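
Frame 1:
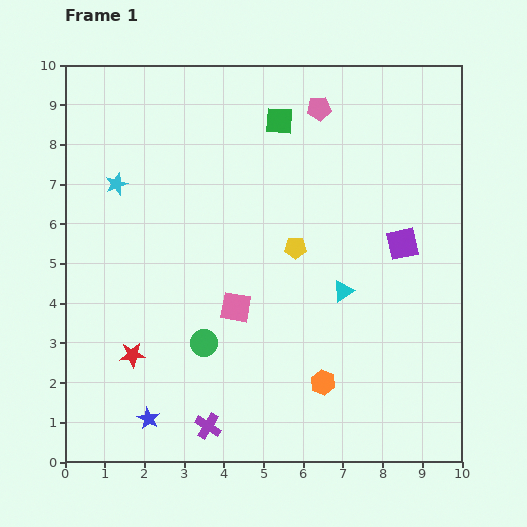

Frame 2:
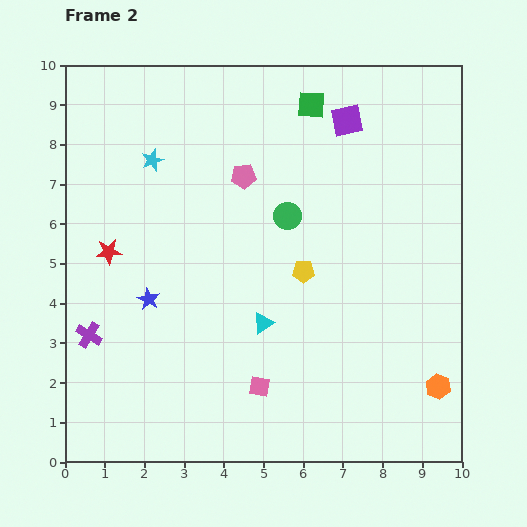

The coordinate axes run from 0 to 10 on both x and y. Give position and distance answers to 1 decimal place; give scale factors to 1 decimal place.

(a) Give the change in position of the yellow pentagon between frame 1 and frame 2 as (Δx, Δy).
(0.2, -0.6)

The yellow pentagon was at (5.8, 5.4) in frame 1 and (6.0, 4.8) in frame 2.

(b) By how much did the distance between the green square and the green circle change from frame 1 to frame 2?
-3.0

Distance in frame 1: 5.9. Distance in frame 2: 2.9.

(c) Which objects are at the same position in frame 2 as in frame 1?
none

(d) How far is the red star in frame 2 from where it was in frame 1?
2.7

The red star moved from (1.7, 2.7) to (1.1, 5.3), a distance of √(0.6² + 2.6²) ≈ 2.7.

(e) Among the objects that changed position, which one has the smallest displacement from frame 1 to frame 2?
the yellow pentagon

(moved 0.6)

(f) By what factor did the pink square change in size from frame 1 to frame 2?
0.6×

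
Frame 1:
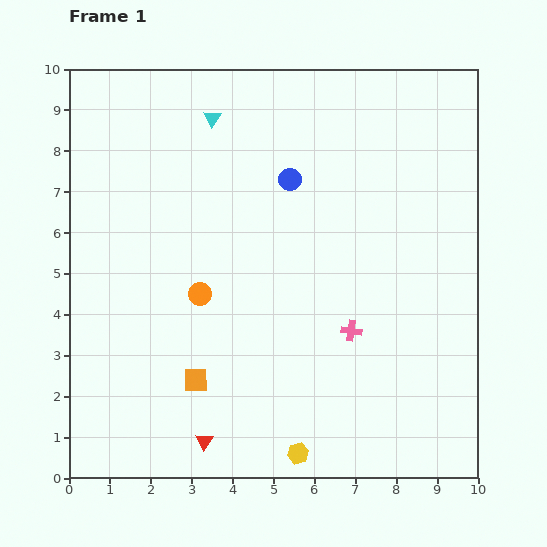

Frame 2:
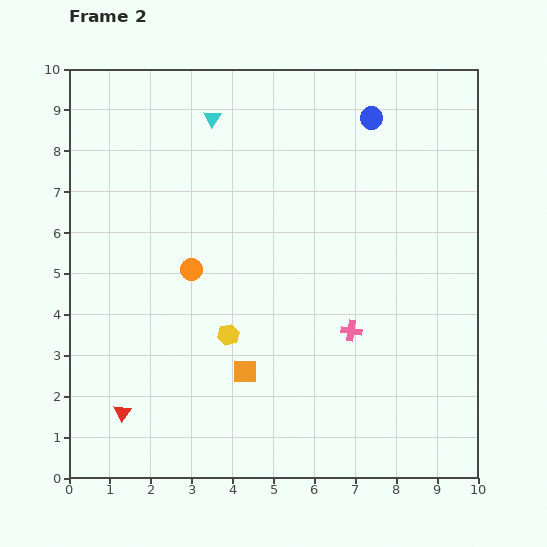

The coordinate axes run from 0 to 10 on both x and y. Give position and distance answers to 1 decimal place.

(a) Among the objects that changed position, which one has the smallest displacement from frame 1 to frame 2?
the orange circle

(moved 0.6)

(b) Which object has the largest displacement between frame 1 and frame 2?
the yellow hexagon

(moved 3.4; next 2.5)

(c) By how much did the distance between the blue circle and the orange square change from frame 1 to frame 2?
+1.5

Distance in frame 1: 5.4. Distance in frame 2: 6.9.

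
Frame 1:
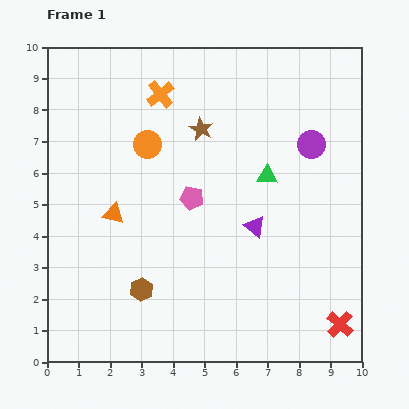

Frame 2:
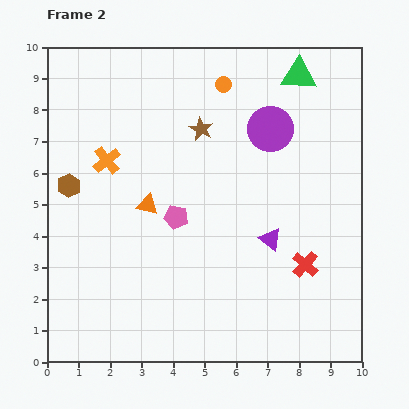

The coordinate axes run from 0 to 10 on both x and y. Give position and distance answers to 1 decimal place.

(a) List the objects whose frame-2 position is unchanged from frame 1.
the brown star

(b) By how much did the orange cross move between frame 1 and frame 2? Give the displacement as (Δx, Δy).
(-1.7, -2.1)

The orange cross was at (3.6, 8.5) in frame 1 and (1.9, 6.4) in frame 2.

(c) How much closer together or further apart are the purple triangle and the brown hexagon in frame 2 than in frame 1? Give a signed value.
+2.5

Distance in frame 1: 4.1. Distance in frame 2: 6.6.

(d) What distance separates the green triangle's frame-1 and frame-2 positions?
3.4

The green triangle moved from (7.0, 5.9) to (8.0, 9.1), a distance of √(1.0² + 3.2²) ≈ 3.4.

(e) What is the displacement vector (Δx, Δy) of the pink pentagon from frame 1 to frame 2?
(-0.5, -0.6)

The pink pentagon was at (4.6, 5.2) in frame 1 and (4.1, 4.6) in frame 2.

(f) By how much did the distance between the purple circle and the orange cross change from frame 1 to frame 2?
+0.2

Distance in frame 1: 5.1. Distance in frame 2: 5.3.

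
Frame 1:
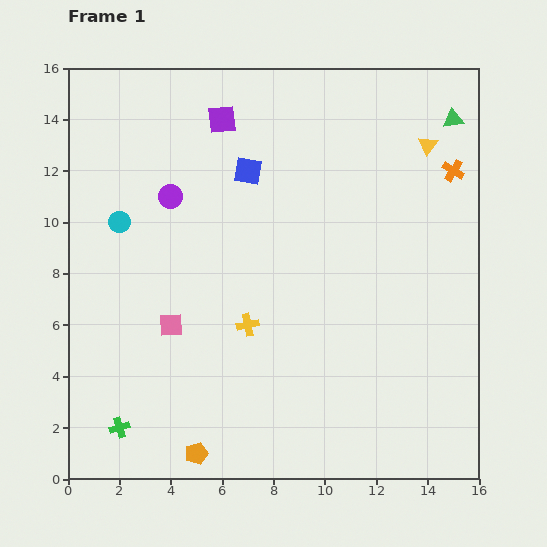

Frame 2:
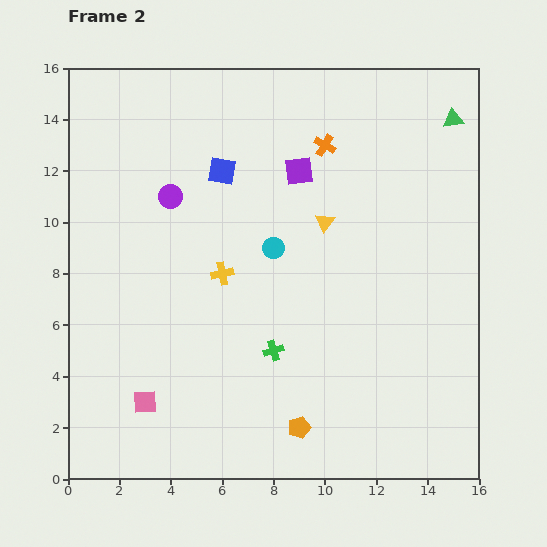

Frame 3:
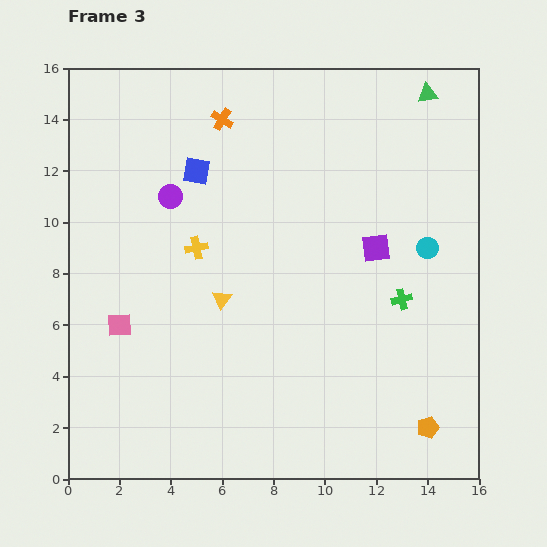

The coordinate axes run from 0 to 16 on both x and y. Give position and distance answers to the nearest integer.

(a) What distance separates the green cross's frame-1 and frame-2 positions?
7

The green cross moved from (2, 2) to (8, 5), a distance of √(6² + 3²) ≈ 7.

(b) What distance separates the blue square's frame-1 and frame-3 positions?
2

The blue square moved from (7, 12) to (5, 12), a distance of √(2² + 0²) ≈ 2.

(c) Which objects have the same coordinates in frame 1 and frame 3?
the purple circle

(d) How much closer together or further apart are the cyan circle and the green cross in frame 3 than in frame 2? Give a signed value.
-2

Distance in frame 2: 4. Distance in frame 3: 2.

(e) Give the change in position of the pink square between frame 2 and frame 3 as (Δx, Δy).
(-1, 3)

The pink square was at (3, 3) in frame 2 and (2, 6) in frame 3.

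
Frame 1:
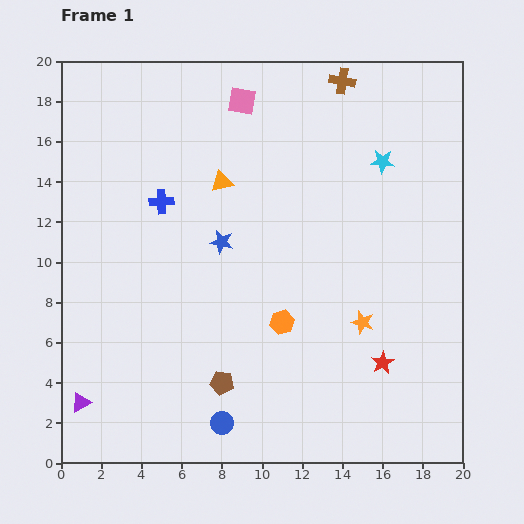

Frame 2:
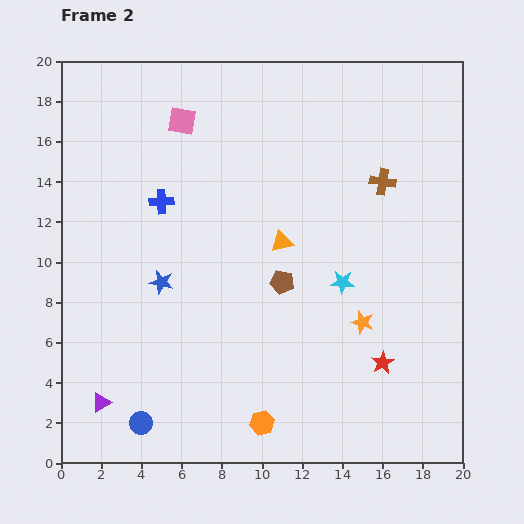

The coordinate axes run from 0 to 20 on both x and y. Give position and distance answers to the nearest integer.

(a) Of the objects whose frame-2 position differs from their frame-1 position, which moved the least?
the purple triangle

(moved 1)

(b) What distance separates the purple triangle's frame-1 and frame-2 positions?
1

The purple triangle moved from (1, 3) to (2, 3), a distance of √(1² + 0²) ≈ 1.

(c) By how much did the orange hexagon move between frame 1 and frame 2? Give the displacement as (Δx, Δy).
(-1, -5)

The orange hexagon was at (11, 7) in frame 1 and (10, 2) in frame 2.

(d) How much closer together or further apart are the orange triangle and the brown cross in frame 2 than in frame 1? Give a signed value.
-2

Distance in frame 1: 8. Distance in frame 2: 6.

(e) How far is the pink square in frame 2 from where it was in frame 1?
3

The pink square moved from (9, 18) to (6, 17), a distance of √(3² + 1²) ≈ 3.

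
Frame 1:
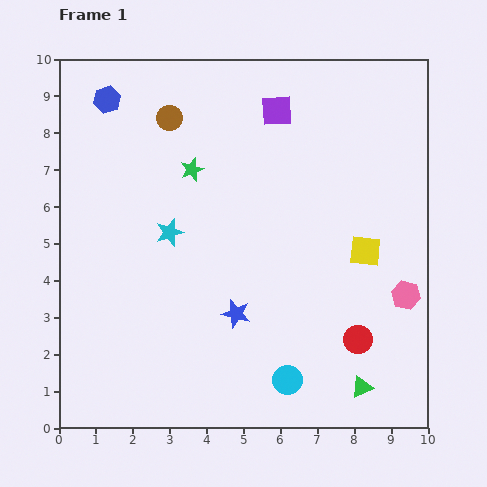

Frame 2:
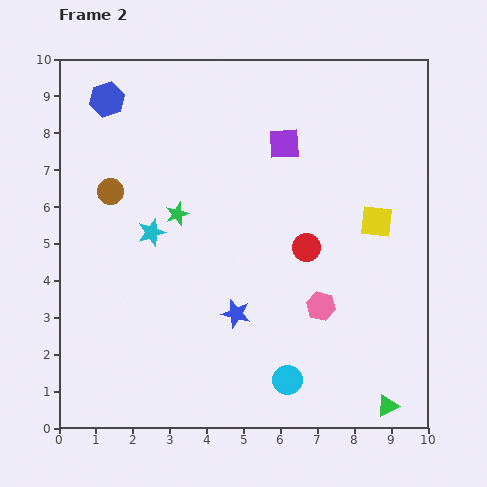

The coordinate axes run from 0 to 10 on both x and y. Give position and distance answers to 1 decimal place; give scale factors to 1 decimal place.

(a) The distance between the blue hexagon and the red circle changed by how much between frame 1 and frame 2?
-2.7

Distance in frame 1: 9.4. Distance in frame 2: 6.7.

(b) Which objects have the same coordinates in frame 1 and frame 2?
the cyan circle, the blue hexagon, the blue star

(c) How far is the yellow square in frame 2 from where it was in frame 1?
0.9

The yellow square moved from (8.3, 4.8) to (8.6, 5.6), a distance of √(0.3² + 0.8²) ≈ 0.9.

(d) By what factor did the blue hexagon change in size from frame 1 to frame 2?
1.3×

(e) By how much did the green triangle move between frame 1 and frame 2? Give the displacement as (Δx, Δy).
(0.7, -0.5)

The green triangle was at (8.2, 1.1) in frame 1 and (8.9, 0.6) in frame 2.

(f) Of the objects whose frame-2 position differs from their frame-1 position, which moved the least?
the cyan star

(moved 0.5)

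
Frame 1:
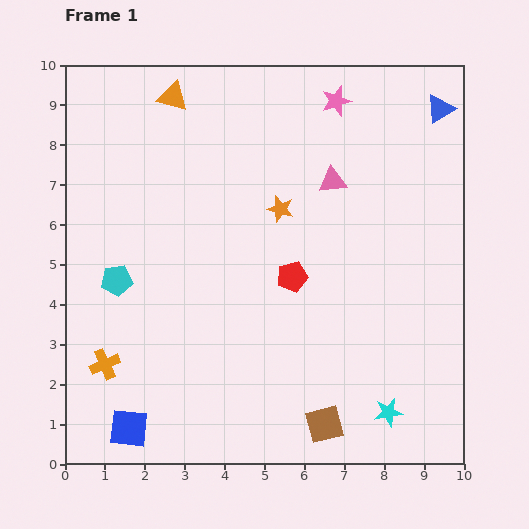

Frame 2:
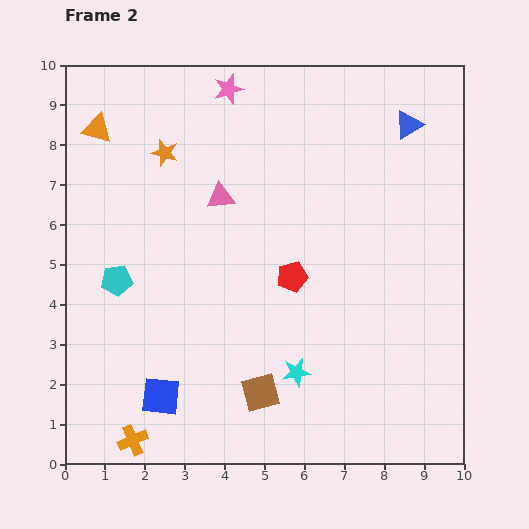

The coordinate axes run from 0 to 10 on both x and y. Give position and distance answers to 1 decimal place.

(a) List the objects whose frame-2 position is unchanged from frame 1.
the red pentagon, the cyan pentagon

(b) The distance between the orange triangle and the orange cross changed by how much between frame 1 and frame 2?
+1.0

Distance in frame 1: 6.9. Distance in frame 2: 7.9.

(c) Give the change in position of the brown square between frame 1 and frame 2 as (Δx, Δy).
(-1.6, 0.8)

The brown square was at (6.5, 1.0) in frame 1 and (4.9, 1.8) in frame 2.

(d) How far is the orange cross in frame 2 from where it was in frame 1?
2.0

The orange cross moved from (1.0, 2.5) to (1.7, 0.6), a distance of √(0.7² + 1.9²) ≈ 2.0.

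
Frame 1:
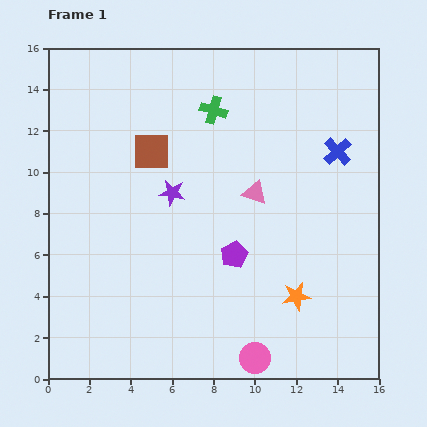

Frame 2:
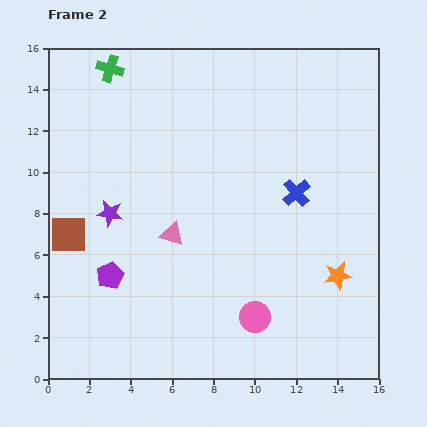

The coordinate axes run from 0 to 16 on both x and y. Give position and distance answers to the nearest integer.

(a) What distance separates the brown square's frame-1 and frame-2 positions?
6

The brown square moved from (5, 11) to (1, 7), a distance of √(4² + 4²) ≈ 6.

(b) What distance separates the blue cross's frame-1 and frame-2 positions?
3

The blue cross moved from (14, 11) to (12, 9), a distance of √(2² + 2²) ≈ 3.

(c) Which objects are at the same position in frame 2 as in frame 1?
none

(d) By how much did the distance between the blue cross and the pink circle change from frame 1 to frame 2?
-5

Distance in frame 1: 11. Distance in frame 2: 6.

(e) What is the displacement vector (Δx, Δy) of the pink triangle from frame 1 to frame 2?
(-4, -2)

The pink triangle was at (10, 9) in frame 1 and (6, 7) in frame 2.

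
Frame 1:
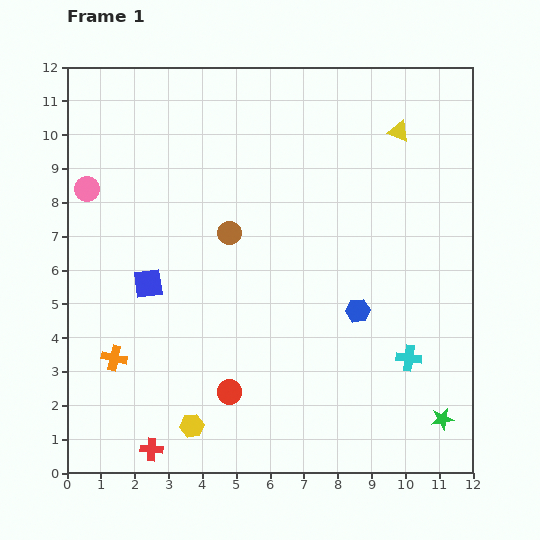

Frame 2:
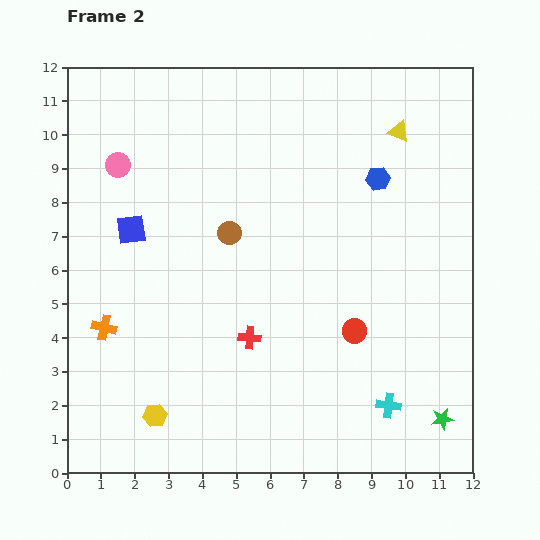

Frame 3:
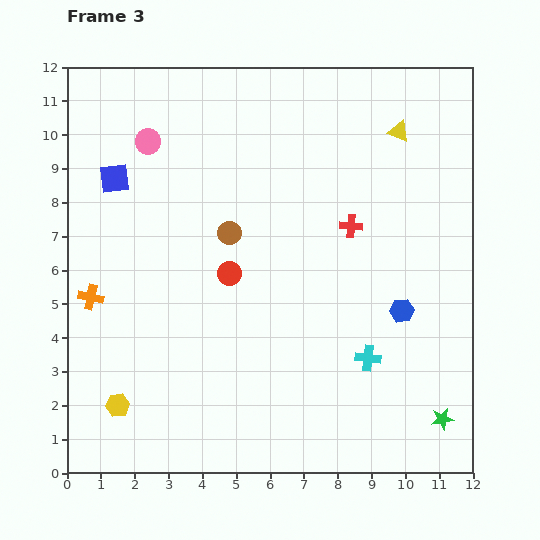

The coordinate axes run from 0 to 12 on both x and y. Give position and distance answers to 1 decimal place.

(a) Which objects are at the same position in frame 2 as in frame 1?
the green star, the brown circle, the yellow triangle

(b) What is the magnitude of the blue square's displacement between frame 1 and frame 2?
1.7

The blue square moved from (2.4, 5.6) to (1.9, 7.2), a distance of √(0.5² + 1.6²) ≈ 1.7.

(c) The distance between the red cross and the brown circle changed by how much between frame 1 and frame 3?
-3.2

Distance in frame 1: 6.8. Distance in frame 3: 3.6.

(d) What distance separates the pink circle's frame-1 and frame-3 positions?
2.3

The pink circle moved from (0.6, 8.4) to (2.4, 9.8), a distance of √(1.8² + 1.4²) ≈ 2.3.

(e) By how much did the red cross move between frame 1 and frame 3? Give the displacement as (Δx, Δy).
(5.9, 6.6)

The red cross was at (2.5, 0.7) in frame 1 and (8.4, 7.3) in frame 3.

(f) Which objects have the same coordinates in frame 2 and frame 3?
the green star, the brown circle, the yellow triangle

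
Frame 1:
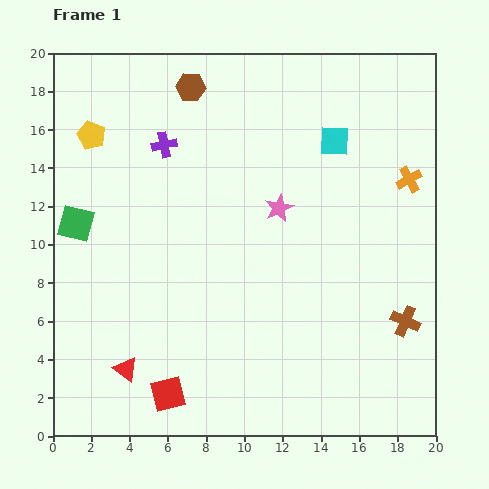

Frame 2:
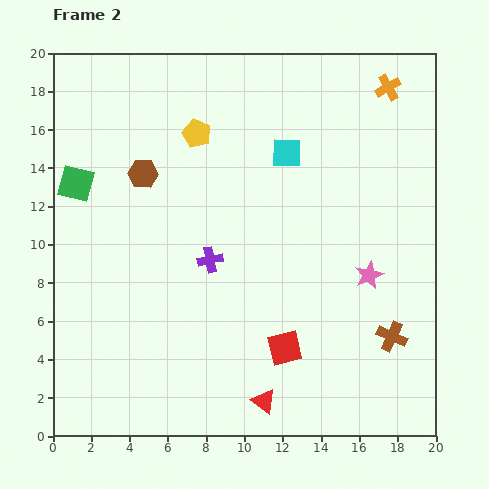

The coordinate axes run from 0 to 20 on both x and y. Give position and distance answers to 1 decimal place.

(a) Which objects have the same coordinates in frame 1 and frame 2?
none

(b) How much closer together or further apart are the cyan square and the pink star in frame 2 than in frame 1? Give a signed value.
+3.2

Distance in frame 1: 4.5. Distance in frame 2: 7.7.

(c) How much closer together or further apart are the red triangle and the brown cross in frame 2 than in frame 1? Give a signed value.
-7.3

Distance in frame 1: 14.8. Distance in frame 2: 7.5.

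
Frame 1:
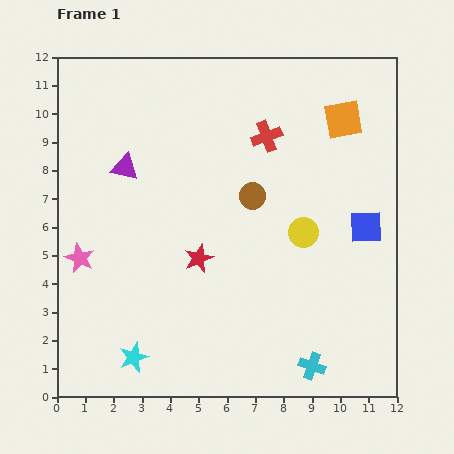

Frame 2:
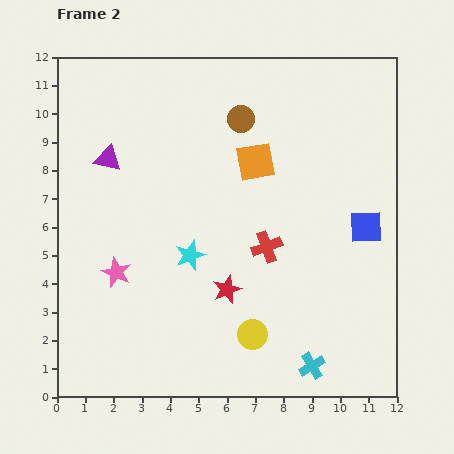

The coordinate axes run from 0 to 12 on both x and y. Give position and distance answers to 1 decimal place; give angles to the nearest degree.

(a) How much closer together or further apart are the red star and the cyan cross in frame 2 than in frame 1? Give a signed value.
-1.5

Distance in frame 1: 5.5. Distance in frame 2: 4.0.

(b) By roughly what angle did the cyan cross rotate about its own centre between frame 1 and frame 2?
39° clockwise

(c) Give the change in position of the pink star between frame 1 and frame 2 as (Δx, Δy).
(1.3, -0.5)

The pink star was at (0.8, 4.9) in frame 1 and (2.1, 4.4) in frame 2.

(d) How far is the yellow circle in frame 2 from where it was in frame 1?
4.0

The yellow circle moved from (8.7, 5.8) to (6.9, 2.2), a distance of √(1.8² + 3.6²) ≈ 4.0.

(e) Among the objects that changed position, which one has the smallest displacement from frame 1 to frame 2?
the purple triangle

(moved 0.7)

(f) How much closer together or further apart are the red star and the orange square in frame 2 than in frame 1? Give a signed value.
-2.5

Distance in frame 1: 7.1. Distance in frame 2: 4.6.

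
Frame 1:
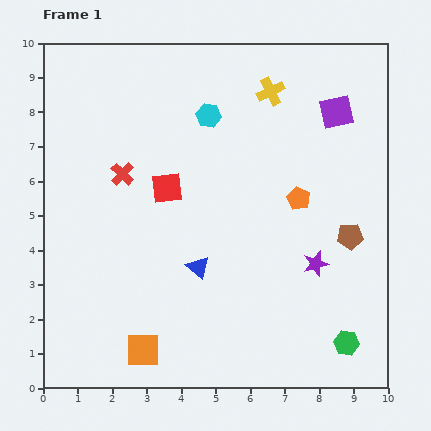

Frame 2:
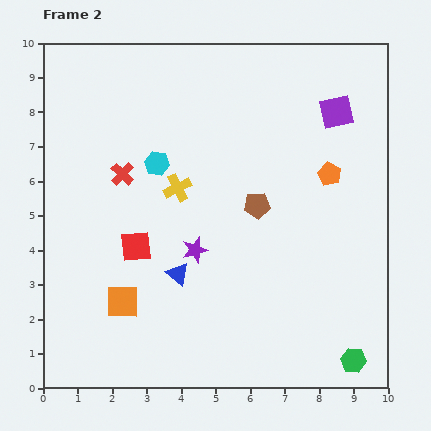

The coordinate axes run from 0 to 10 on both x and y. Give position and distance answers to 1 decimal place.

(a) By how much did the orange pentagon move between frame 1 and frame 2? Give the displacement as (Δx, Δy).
(0.9, 0.7)

The orange pentagon was at (7.4, 5.5) in frame 1 and (8.3, 6.2) in frame 2.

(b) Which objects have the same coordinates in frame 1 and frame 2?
the red cross, the purple square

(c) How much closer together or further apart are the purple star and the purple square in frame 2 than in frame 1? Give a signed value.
+1.3

Distance in frame 1: 4.4. Distance in frame 2: 5.7.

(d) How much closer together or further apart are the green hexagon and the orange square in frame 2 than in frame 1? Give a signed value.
+1.0

Distance in frame 1: 5.9. Distance in frame 2: 6.9.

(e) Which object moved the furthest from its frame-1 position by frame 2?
the yellow cross

(moved 3.9; next 3.5)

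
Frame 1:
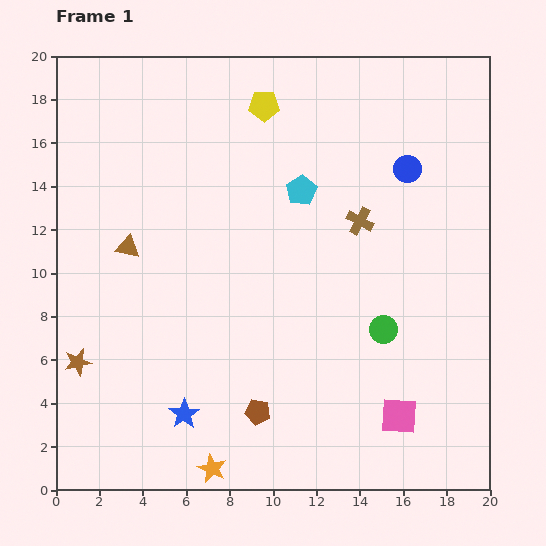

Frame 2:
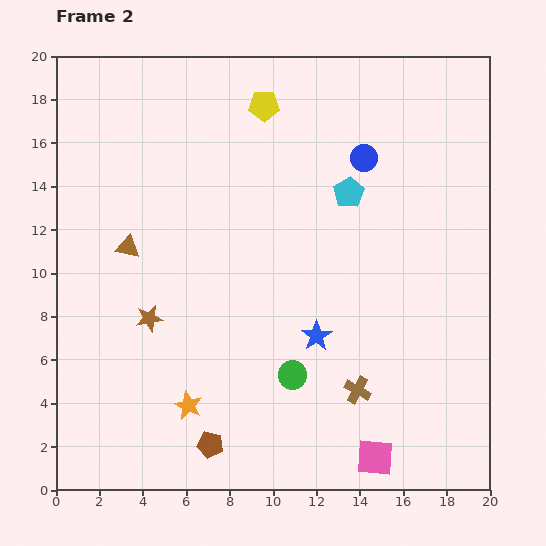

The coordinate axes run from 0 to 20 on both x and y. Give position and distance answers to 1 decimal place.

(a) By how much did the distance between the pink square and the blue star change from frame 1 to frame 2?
-3.7

Distance in frame 1: 9.9. Distance in frame 2: 6.2.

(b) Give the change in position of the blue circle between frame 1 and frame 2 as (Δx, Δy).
(-2.0, 0.5)

The blue circle was at (16.2, 14.8) in frame 1 and (14.2, 15.3) in frame 2.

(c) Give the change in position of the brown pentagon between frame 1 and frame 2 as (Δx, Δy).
(-2.2, -1.5)

The brown pentagon was at (9.3, 3.6) in frame 1 and (7.1, 2.1) in frame 2.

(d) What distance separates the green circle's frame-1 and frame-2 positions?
4.7

The green circle moved from (15.1, 7.4) to (10.9, 5.3), a distance of √(4.2² + 2.1²) ≈ 4.7.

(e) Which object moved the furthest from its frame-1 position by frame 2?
the brown cross

(moved 7.8; next 7.1)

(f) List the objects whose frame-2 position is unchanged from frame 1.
the yellow pentagon, the brown triangle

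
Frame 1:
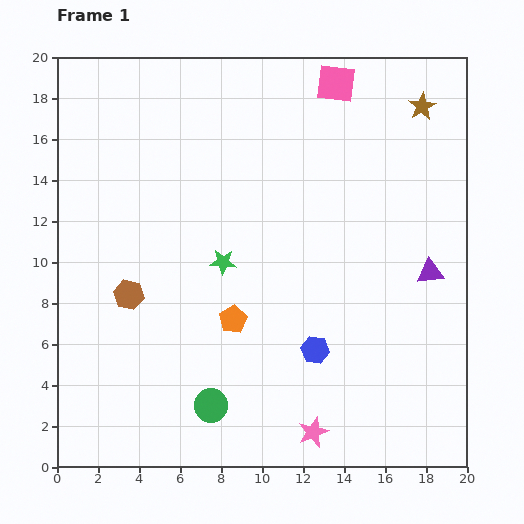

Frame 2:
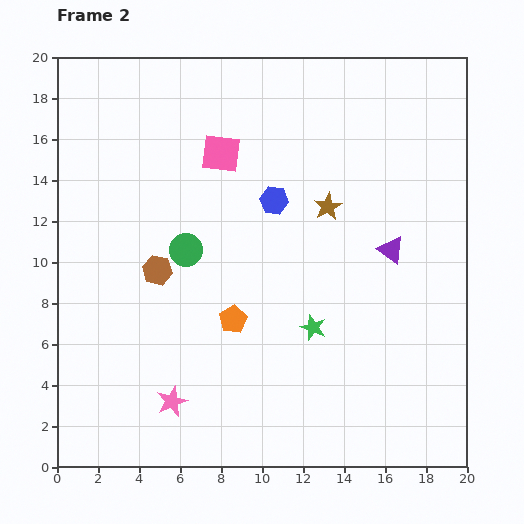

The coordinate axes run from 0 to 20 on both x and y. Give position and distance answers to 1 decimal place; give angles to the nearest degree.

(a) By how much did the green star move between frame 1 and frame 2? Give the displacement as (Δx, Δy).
(4.4, -3.2)

The green star was at (8.1, 10.0) in frame 1 and (12.5, 6.8) in frame 2.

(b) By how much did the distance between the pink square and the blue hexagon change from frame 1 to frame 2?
-9.5

Distance in frame 1: 13.0. Distance in frame 2: 3.5.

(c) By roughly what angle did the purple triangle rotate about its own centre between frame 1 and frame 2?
41° clockwise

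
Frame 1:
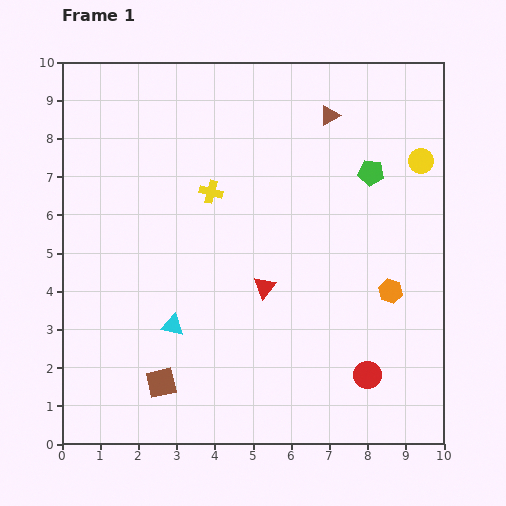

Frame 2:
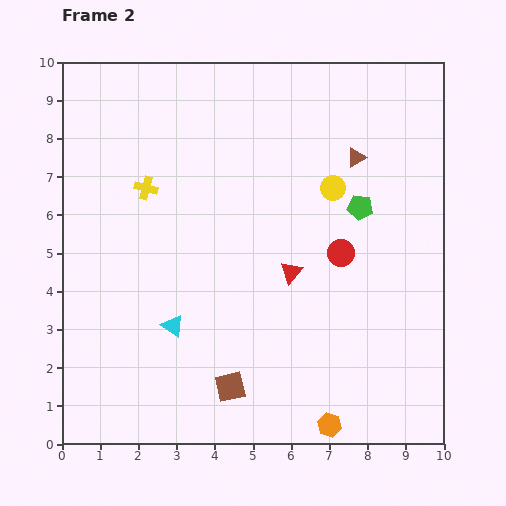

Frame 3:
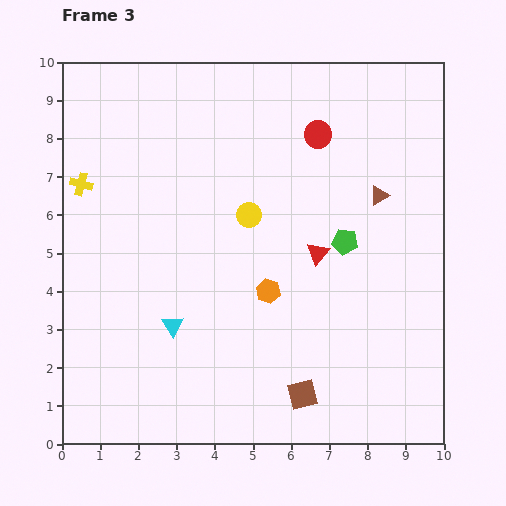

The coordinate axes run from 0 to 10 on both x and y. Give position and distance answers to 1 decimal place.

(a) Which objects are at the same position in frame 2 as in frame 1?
the cyan triangle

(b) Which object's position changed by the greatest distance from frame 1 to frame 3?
the red circle

(moved 6.4; next 4.7)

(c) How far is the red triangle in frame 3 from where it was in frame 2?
0.9

The red triangle moved from (6.0, 4.5) to (6.7, 5.0), a distance of √(0.7² + 0.5²) ≈ 0.9.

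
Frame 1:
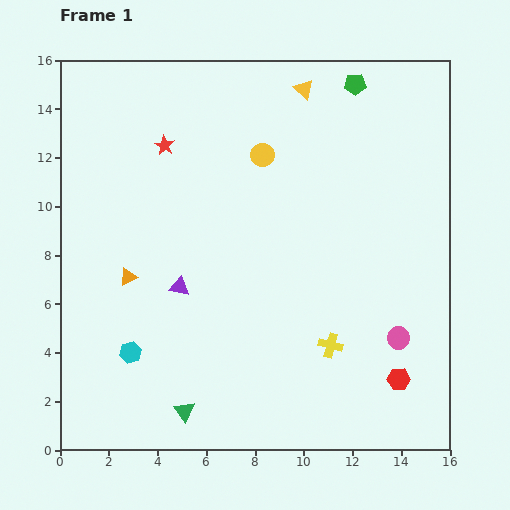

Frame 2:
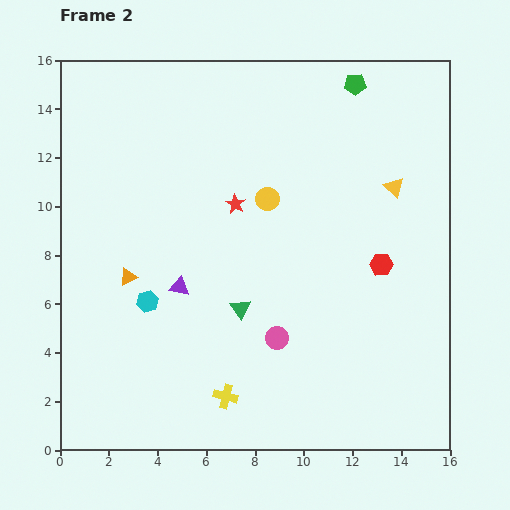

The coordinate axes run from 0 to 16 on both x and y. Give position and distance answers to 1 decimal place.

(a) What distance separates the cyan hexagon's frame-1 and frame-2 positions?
2.2

The cyan hexagon moved from (2.9, 4.0) to (3.6, 6.1), a distance of √(0.7² + 2.1²) ≈ 2.2.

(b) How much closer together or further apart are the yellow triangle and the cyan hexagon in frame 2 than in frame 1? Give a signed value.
-1.8

Distance in frame 1: 12.9. Distance in frame 2: 11.1.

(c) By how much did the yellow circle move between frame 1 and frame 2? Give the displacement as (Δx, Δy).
(0.2, -1.8)

The yellow circle was at (8.3, 12.1) in frame 1 and (8.5, 10.3) in frame 2.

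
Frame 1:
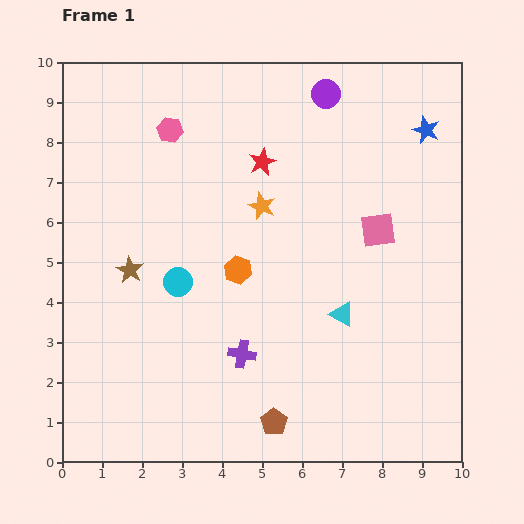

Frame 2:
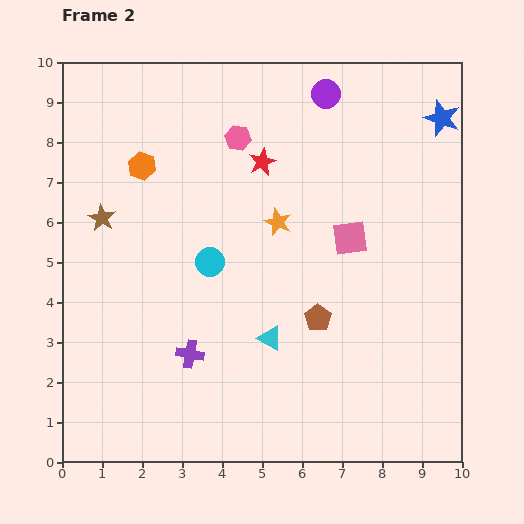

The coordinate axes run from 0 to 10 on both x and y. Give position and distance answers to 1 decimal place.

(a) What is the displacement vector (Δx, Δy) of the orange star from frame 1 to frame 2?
(0.4, -0.4)

The orange star was at (5.0, 6.4) in frame 1 and (5.4, 6.0) in frame 2.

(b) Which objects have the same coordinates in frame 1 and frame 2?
the red star, the purple circle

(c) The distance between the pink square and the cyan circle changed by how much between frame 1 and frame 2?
-1.6

Distance in frame 1: 5.2. Distance in frame 2: 3.6.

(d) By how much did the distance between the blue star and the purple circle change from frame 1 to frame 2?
+0.3

Distance in frame 1: 2.7. Distance in frame 2: 3.0.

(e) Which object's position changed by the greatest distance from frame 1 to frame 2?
the orange hexagon

(moved 3.5; next 2.8)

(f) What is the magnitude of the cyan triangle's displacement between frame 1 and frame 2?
1.9

The cyan triangle moved from (7.0, 3.7) to (5.2, 3.1), a distance of √(1.8² + 0.6²) ≈ 1.9.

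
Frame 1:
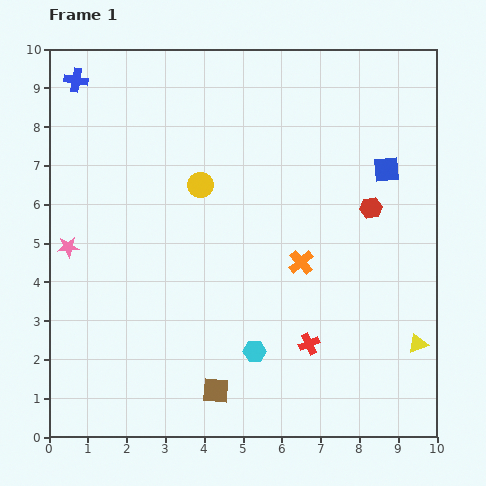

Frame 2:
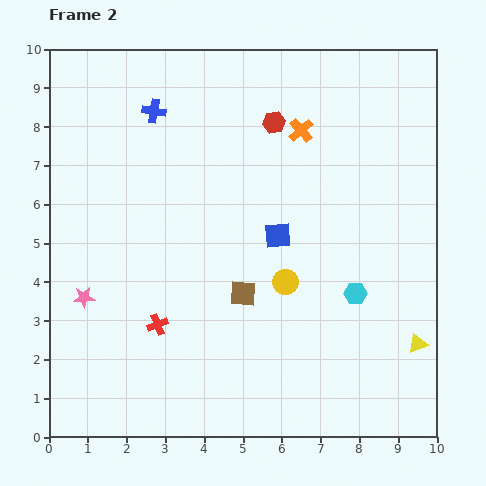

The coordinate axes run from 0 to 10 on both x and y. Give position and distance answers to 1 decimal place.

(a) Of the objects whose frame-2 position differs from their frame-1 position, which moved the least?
the pink star

(moved 1.4)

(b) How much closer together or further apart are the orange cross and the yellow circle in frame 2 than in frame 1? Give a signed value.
+0.6

Distance in frame 1: 3.3. Distance in frame 2: 3.9.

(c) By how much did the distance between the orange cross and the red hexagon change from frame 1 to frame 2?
-1.6

Distance in frame 1: 2.3. Distance in frame 2: 0.7.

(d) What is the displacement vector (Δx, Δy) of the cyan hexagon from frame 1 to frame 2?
(2.6, 1.5)

The cyan hexagon was at (5.3, 2.2) in frame 1 and (7.9, 3.7) in frame 2.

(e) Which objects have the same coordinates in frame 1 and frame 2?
the yellow triangle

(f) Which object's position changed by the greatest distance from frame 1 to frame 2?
the red cross

(moved 3.9; next 3.4)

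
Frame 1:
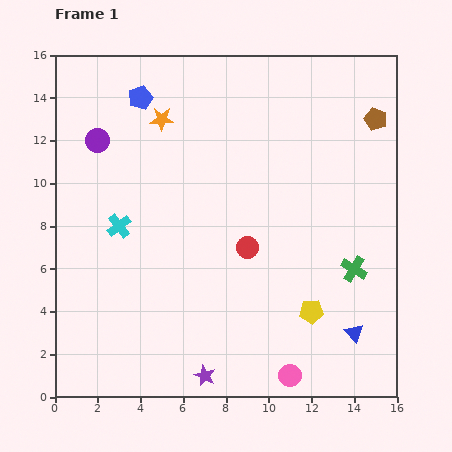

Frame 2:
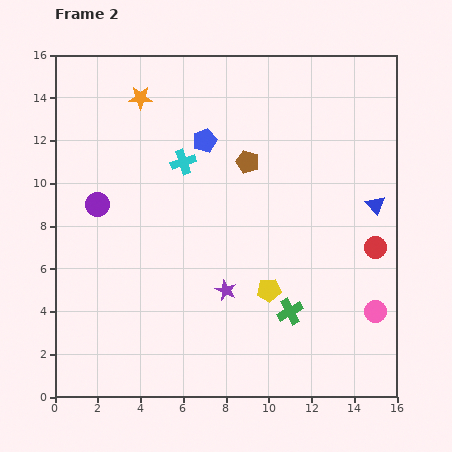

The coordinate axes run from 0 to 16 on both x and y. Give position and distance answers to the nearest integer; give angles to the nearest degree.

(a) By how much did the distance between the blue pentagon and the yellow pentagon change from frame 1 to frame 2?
-5

Distance in frame 1: 13. Distance in frame 2: 8.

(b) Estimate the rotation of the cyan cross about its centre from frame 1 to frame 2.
19° clockwise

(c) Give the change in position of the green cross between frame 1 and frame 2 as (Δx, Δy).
(-3, -2)

The green cross was at (14, 6) in frame 1 and (11, 4) in frame 2.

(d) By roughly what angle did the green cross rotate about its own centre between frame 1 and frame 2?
30° clockwise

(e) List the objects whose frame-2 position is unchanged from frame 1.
none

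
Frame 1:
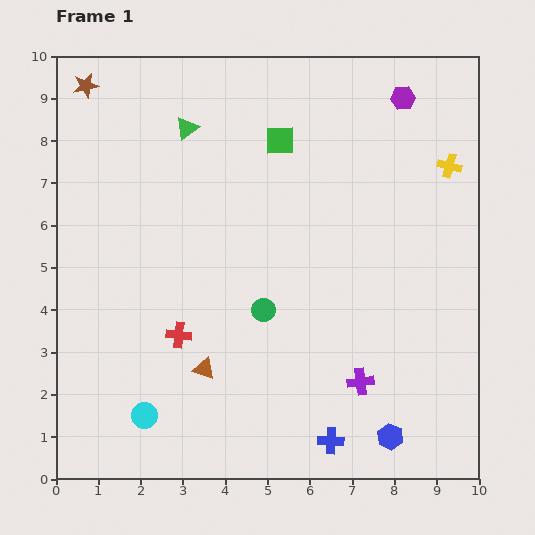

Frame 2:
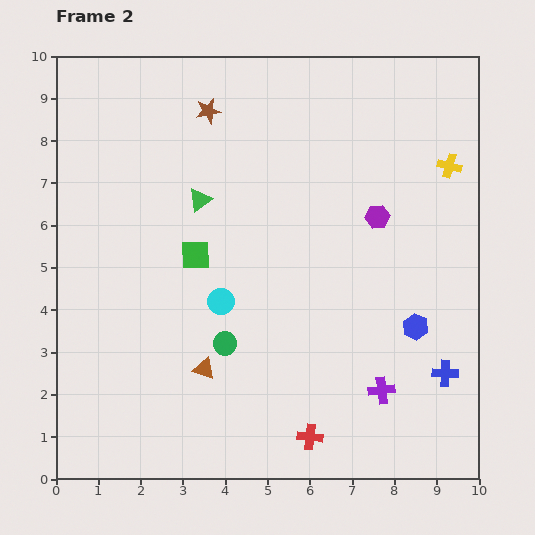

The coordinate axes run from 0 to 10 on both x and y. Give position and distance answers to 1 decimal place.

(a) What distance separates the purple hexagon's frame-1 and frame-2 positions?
2.9

The purple hexagon moved from (8.2, 9.0) to (7.6, 6.2), a distance of √(0.6² + 2.8²) ≈ 2.9.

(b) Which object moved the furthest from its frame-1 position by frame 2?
the red cross

(moved 3.9; next 3.4)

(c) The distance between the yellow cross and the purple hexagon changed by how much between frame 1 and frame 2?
+0.2

Distance in frame 1: 1.9. Distance in frame 2: 2.1.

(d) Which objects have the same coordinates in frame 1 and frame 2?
the brown triangle, the yellow cross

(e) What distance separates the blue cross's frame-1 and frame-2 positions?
3.1

The blue cross moved from (6.5, 0.9) to (9.2, 2.5), a distance of √(2.7² + 1.6²) ≈ 3.1.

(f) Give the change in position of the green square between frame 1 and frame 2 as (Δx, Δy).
(-2.0, -2.7)

The green square was at (5.3, 8.0) in frame 1 and (3.3, 5.3) in frame 2.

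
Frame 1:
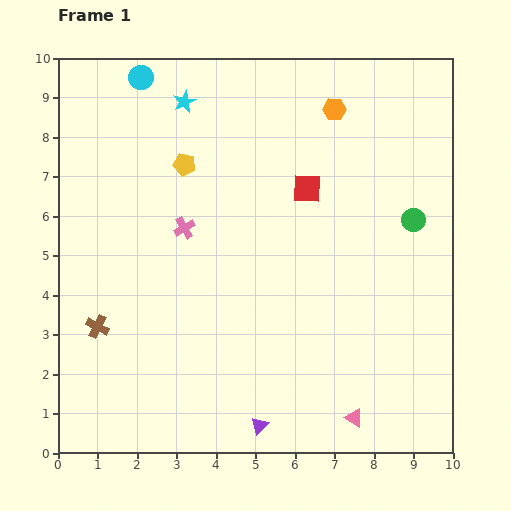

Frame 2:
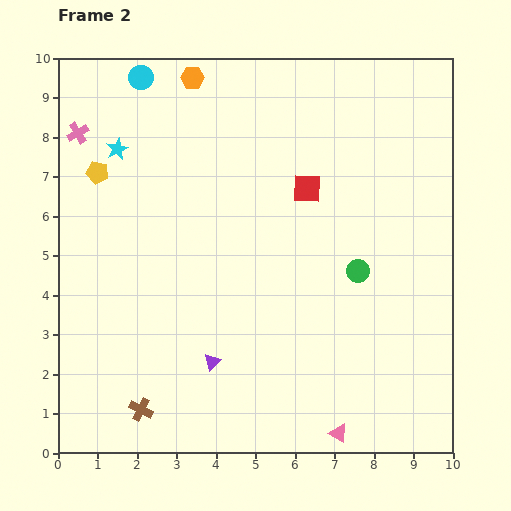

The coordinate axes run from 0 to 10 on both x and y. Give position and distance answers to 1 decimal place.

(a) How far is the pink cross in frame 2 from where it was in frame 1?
3.6

The pink cross moved from (3.2, 5.7) to (0.5, 8.1), a distance of √(2.7² + 2.4²) ≈ 3.6.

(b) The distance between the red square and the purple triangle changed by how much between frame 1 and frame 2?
-1.1

Distance in frame 1: 6.1. Distance in frame 2: 5.0.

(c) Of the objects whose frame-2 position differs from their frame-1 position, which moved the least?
the pink triangle

(moved 0.6)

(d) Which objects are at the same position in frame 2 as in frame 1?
the red square, the cyan circle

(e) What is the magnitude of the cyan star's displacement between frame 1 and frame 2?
2.1

The cyan star moved from (3.2, 8.9) to (1.5, 7.7), a distance of √(1.7² + 1.2²) ≈ 2.1.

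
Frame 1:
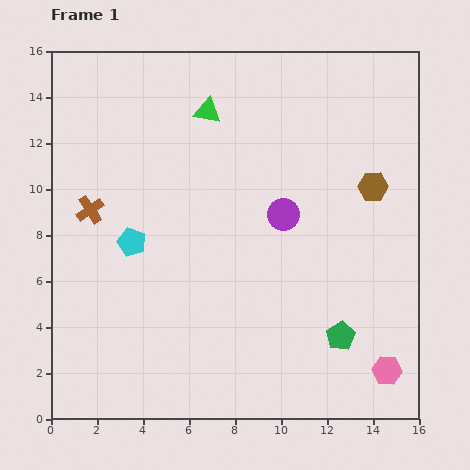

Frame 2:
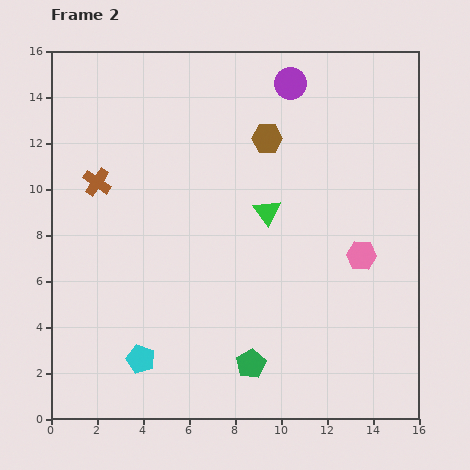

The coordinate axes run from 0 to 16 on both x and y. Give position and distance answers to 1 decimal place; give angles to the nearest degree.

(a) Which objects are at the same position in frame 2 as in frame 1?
none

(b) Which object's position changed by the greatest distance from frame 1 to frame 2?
the purple circle

(moved 5.7; next 5.1)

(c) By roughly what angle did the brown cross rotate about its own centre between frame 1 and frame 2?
21° counter-clockwise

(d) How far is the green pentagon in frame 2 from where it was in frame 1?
4.1

The green pentagon moved from (12.6, 3.6) to (8.7, 2.4), a distance of √(3.9² + 1.2²) ≈ 4.1.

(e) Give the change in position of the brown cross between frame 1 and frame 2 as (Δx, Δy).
(0.3, 1.2)

The brown cross was at (1.7, 9.1) in frame 1 and (2.0, 10.3) in frame 2.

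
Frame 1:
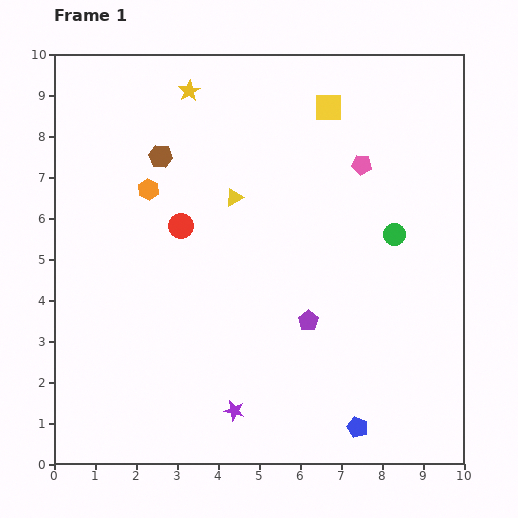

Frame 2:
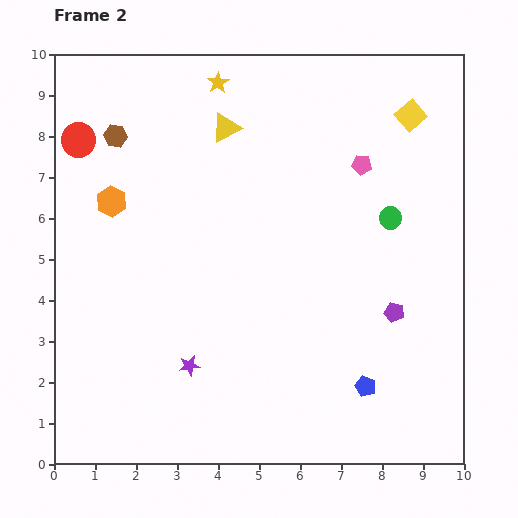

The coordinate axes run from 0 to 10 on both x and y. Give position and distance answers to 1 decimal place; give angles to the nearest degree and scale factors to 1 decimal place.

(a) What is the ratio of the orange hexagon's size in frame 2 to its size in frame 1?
1.5×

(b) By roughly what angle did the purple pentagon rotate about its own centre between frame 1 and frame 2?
23° counter-clockwise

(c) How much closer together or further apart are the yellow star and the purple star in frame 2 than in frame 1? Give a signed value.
-1.0

Distance in frame 1: 7.9. Distance in frame 2: 6.9.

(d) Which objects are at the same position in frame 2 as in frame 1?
the pink pentagon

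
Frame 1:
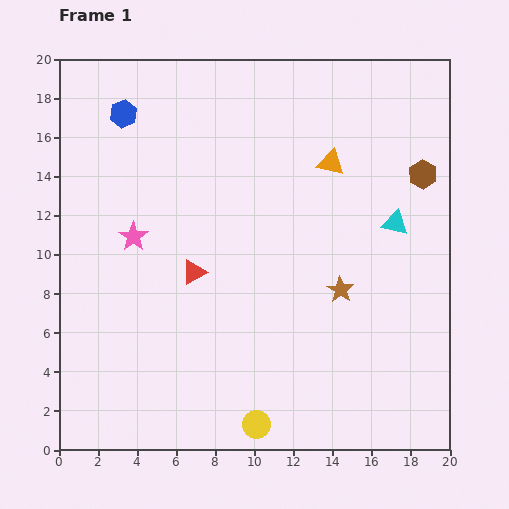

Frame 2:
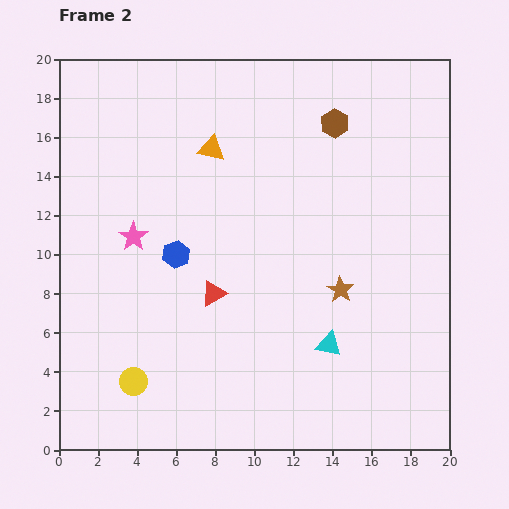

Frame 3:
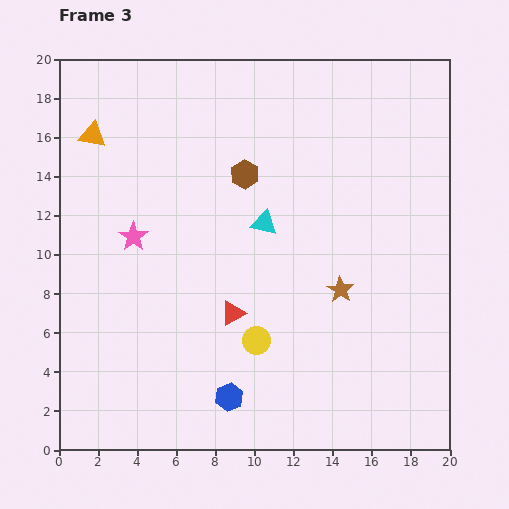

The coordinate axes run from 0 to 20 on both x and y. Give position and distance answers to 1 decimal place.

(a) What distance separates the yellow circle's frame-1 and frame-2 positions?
6.7

The yellow circle moved from (10.1, 1.3) to (3.8, 3.5), a distance of √(6.3² + 2.2²) ≈ 6.7.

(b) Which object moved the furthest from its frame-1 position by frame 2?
the blue hexagon

(moved 7.7; next 7.1)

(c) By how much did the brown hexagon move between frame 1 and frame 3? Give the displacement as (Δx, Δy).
(-9.1, 0.0)

The brown hexagon was at (18.6, 14.1) in frame 1 and (9.5, 14.1) in frame 3.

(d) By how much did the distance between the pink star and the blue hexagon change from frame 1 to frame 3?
+3.3

Distance in frame 1: 6.3. Distance in frame 3: 9.6.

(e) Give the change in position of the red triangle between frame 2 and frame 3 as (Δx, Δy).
(1.0, -1.0)

The red triangle was at (7.9, 8.0) in frame 2 and (8.9, 7.0) in frame 3.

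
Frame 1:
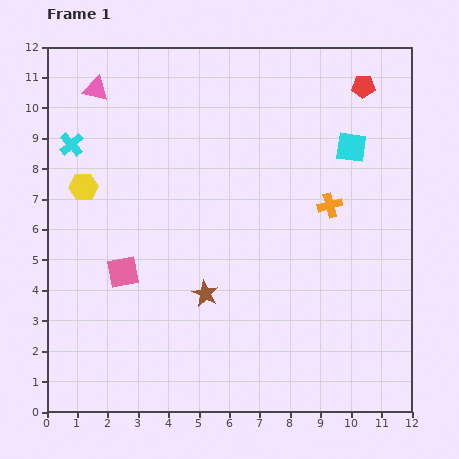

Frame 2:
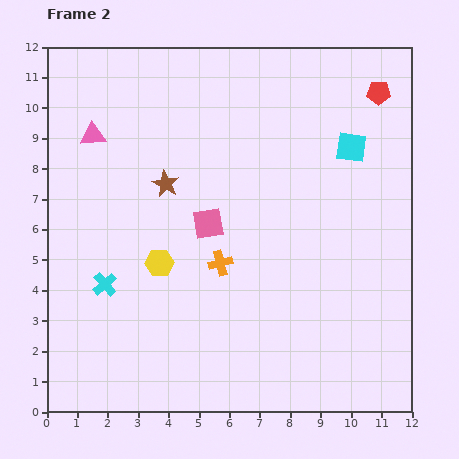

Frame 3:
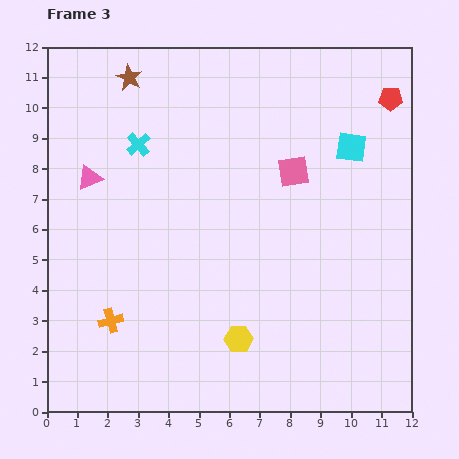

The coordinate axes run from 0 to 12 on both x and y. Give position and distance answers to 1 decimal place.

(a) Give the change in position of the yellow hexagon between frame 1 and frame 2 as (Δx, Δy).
(2.5, -2.5)

The yellow hexagon was at (1.2, 7.4) in frame 1 and (3.7, 4.9) in frame 2.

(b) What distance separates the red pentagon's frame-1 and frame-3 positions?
1.0

The red pentagon moved from (10.4, 10.7) to (11.3, 10.3), a distance of √(0.9² + 0.4²) ≈ 1.0.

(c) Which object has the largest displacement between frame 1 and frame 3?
the orange cross

(moved 8.1; next 7.5)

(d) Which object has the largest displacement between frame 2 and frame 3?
the cyan cross

(moved 4.7; next 4.1)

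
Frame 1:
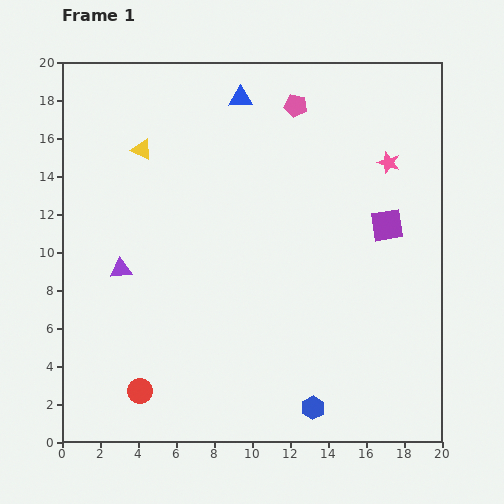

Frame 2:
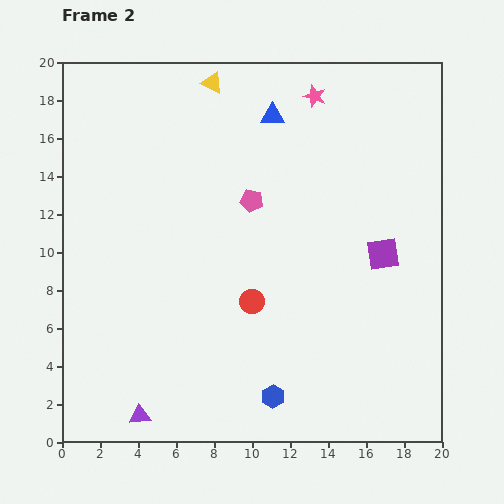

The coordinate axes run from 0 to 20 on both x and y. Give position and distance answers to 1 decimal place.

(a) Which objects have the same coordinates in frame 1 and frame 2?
none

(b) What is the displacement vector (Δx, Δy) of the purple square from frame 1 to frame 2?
(-0.2, -1.5)

The purple square was at (17.1, 11.4) in frame 1 and (16.9, 9.9) in frame 2.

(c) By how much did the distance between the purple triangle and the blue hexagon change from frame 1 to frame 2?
-5.4

Distance in frame 1: 12.5. Distance in frame 2: 7.1.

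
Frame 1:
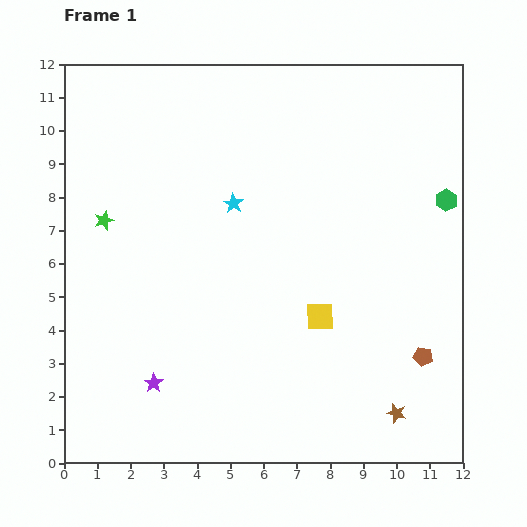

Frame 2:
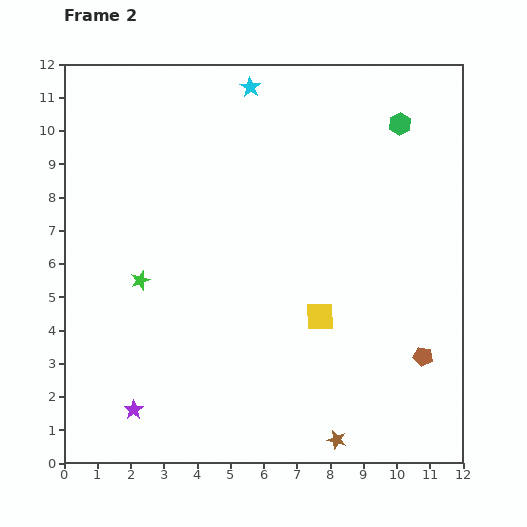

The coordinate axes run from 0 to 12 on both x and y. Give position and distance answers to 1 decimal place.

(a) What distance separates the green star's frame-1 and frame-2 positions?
2.1

The green star moved from (1.2, 7.3) to (2.3, 5.5), a distance of √(1.1² + 1.8²) ≈ 2.1.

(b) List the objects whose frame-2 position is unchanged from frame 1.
the brown pentagon, the yellow square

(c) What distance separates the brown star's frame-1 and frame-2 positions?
2.0

The brown star moved from (10.0, 1.5) to (8.2, 0.7), a distance of √(1.8² + 0.8²) ≈ 2.0.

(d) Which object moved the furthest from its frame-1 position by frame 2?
the cyan star

(moved 3.5; next 2.7)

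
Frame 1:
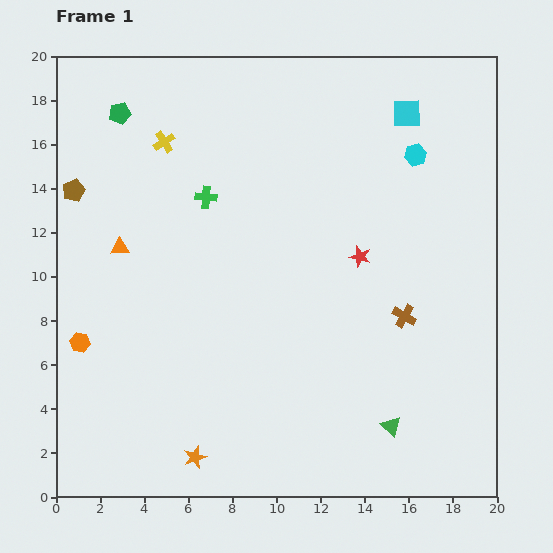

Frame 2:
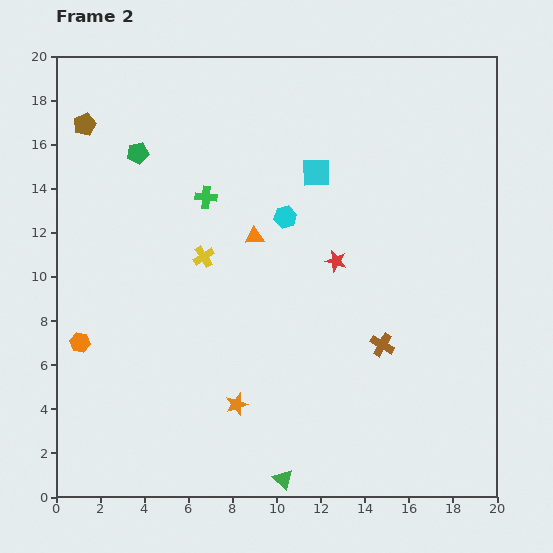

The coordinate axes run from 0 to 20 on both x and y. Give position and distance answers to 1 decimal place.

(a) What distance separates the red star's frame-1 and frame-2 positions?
1.1

The red star moved from (13.8, 10.9) to (12.7, 10.7), a distance of √(1.1² + 0.2²) ≈ 1.1.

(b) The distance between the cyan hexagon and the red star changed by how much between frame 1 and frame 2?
-2.2

Distance in frame 1: 5.2. Distance in frame 2: 3.0.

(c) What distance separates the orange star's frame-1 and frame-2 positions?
3.1

The orange star moved from (6.3, 1.8) to (8.2, 4.2), a distance of √(1.9² + 2.4²) ≈ 3.1.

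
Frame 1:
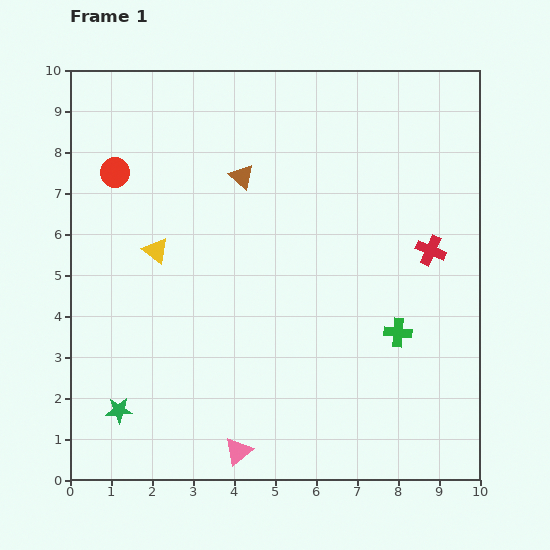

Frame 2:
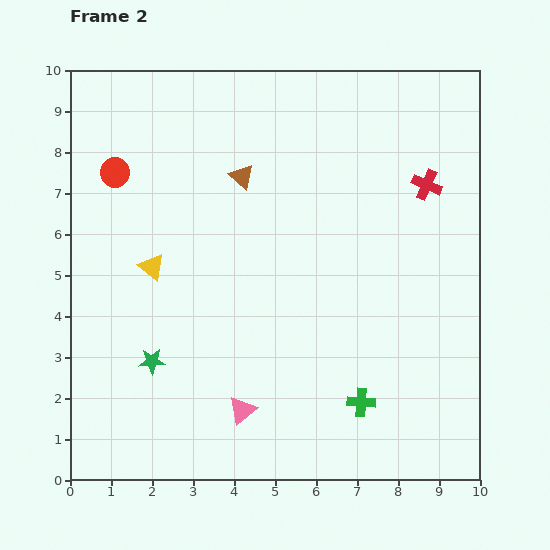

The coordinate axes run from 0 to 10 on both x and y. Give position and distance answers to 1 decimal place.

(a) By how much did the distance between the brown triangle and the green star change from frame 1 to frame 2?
-1.4

Distance in frame 1: 6.4. Distance in frame 2: 5.0.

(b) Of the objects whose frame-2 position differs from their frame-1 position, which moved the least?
the yellow triangle

(moved 0.4)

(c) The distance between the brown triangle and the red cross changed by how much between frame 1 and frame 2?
-0.4

Distance in frame 1: 4.9. Distance in frame 2: 4.5.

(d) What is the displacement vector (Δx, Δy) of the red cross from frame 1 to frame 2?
(-0.1, 1.6)

The red cross was at (8.8, 5.6) in frame 1 and (8.7, 7.2) in frame 2.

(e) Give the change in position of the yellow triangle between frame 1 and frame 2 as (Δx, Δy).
(-0.1, -0.4)

The yellow triangle was at (2.1, 5.6) in frame 1 and (2.0, 5.2) in frame 2.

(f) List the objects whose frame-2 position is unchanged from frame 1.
the red circle, the brown triangle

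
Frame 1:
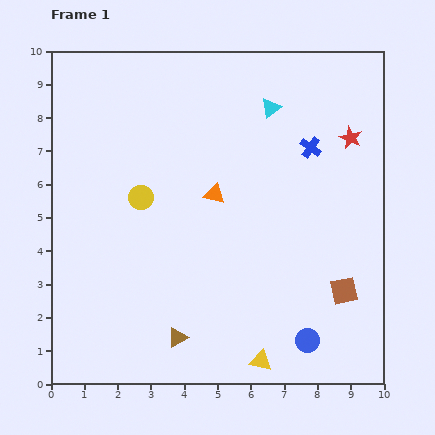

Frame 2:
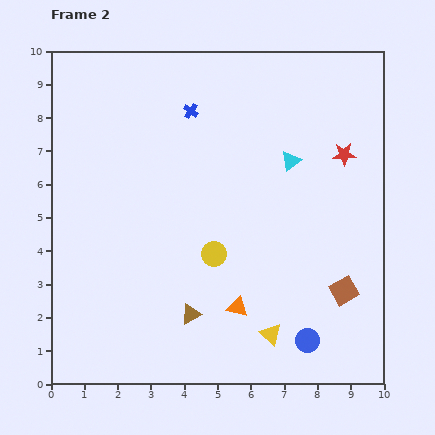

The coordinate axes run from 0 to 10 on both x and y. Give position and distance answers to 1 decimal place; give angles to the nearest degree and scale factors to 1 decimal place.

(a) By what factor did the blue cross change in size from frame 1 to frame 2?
0.7×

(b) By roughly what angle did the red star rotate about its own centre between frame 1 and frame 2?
28° counter-clockwise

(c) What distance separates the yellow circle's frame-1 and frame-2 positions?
2.8

The yellow circle moved from (2.7, 5.6) to (4.9, 3.9), a distance of √(2.2² + 1.7²) ≈ 2.8.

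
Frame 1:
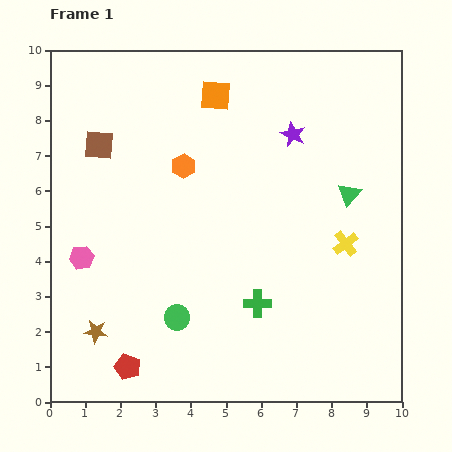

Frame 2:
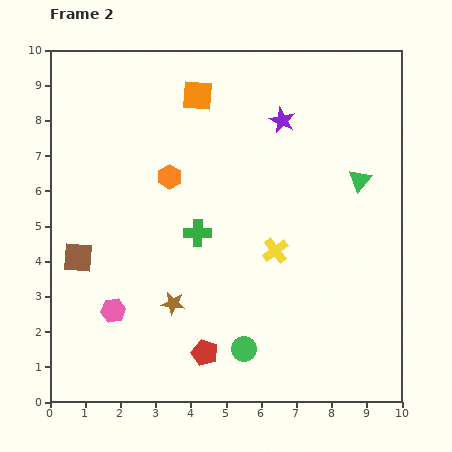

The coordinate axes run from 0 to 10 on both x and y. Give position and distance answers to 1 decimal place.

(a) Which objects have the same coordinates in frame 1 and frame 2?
none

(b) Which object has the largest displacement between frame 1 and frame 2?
the brown square

(moved 3.3; next 2.6)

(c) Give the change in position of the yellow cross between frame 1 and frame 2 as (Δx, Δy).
(-2.0, -0.2)

The yellow cross was at (8.4, 4.5) in frame 1 and (6.4, 4.3) in frame 2.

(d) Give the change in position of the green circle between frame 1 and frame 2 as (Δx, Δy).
(1.9, -0.9)

The green circle was at (3.6, 2.4) in frame 1 and (5.5, 1.5) in frame 2.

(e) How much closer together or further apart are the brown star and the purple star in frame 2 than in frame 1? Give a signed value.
-1.8

Distance in frame 1: 7.9. Distance in frame 2: 6.1.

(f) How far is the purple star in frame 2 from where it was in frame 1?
0.5

The purple star moved from (6.9, 7.6) to (6.6, 8.0), a distance of √(0.3² + 0.4²) ≈ 0.5.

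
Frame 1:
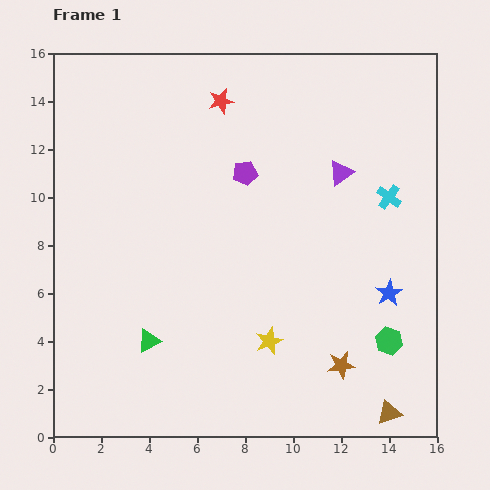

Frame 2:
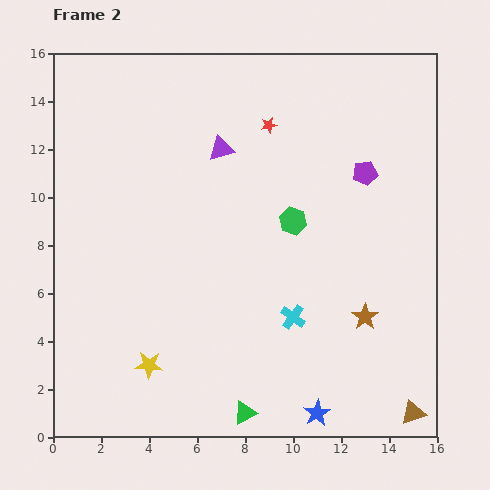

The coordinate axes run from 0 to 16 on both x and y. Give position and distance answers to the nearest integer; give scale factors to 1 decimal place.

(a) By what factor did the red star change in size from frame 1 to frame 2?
0.6×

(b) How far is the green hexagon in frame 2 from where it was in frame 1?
6

The green hexagon moved from (14, 4) to (10, 9), a distance of √(4² + 5²) ≈ 6.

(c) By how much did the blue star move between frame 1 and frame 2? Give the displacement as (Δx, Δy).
(-3, -5)

The blue star was at (14, 6) in frame 1 and (11, 1) in frame 2.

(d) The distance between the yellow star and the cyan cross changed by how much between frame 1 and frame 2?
-2

Distance in frame 1: 8. Distance in frame 2: 6.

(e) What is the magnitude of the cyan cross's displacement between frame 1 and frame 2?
6

The cyan cross moved from (14, 10) to (10, 5), a distance of √(4² + 5²) ≈ 6.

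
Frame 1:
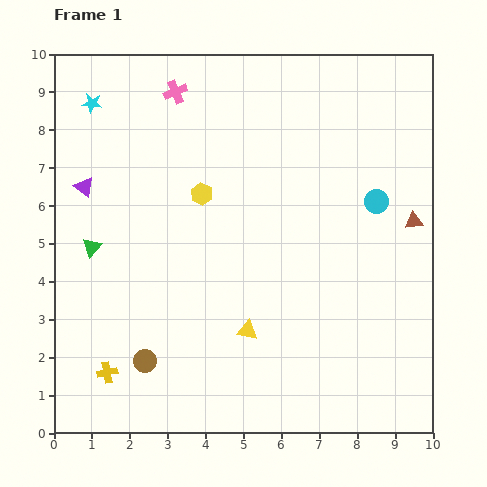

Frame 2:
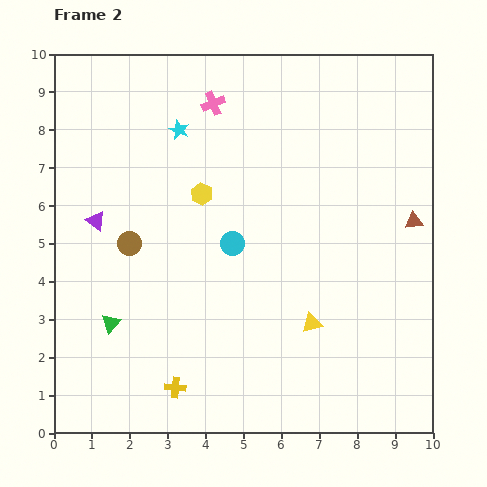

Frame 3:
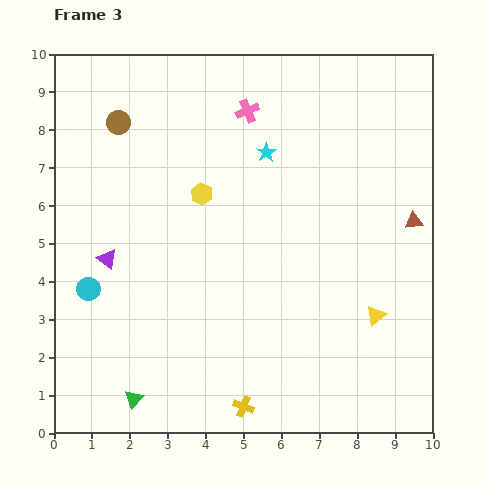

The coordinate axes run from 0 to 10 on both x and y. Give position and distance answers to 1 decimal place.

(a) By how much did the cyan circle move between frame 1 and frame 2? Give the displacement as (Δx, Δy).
(-3.8, -1.1)

The cyan circle was at (8.5, 6.1) in frame 1 and (4.7, 5.0) in frame 2.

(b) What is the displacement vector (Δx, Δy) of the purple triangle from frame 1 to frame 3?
(0.6, -1.9)

The purple triangle was at (0.8, 6.5) in frame 1 and (1.4, 4.6) in frame 3.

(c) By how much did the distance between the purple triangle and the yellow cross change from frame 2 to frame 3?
+0.4

Distance in frame 2: 4.9. Distance in frame 3: 5.3.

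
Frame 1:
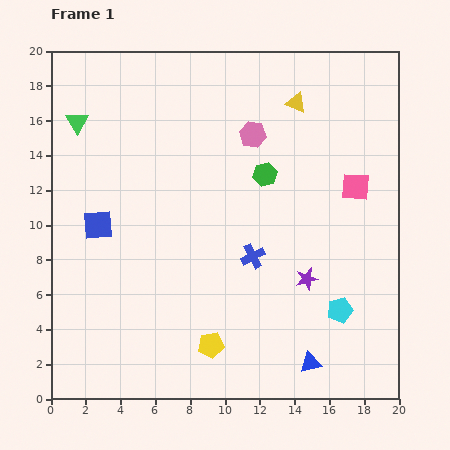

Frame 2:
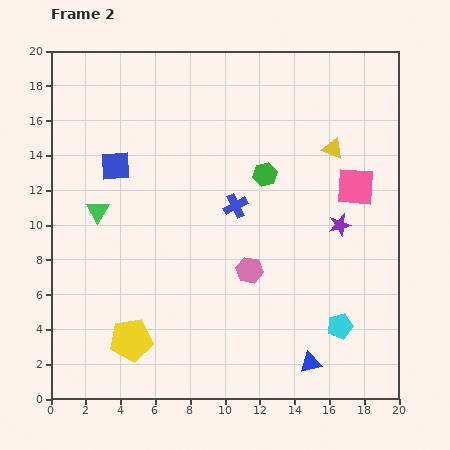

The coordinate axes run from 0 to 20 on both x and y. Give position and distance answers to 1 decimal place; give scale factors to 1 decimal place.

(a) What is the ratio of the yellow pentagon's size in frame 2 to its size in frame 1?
1.7×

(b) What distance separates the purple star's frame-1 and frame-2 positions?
3.6

The purple star moved from (14.7, 6.9) to (16.6, 10.0), a distance of √(1.9² + 3.1²) ≈ 3.6.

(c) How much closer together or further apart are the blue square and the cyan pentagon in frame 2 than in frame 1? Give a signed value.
+1.1

Distance in frame 1: 14.7. Distance in frame 2: 15.8.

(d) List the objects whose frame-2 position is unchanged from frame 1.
the blue triangle, the pink square, the green hexagon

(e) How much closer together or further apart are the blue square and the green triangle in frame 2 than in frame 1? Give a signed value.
-3.2

Distance in frame 1: 6.0. Distance in frame 2: 2.8.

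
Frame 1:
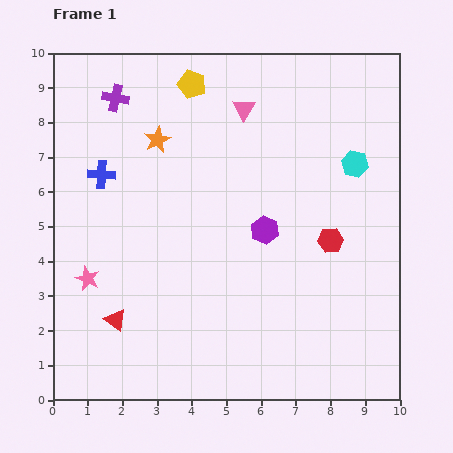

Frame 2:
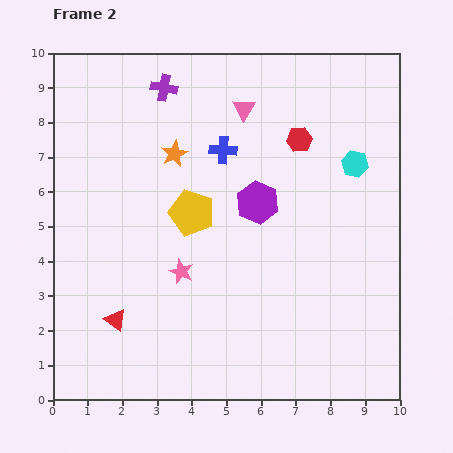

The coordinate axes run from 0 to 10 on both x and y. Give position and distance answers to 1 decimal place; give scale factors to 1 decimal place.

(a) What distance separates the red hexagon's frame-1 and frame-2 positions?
3.0

The red hexagon moved from (8.0, 4.6) to (7.1, 7.5), a distance of √(0.9² + 2.9²) ≈ 3.0.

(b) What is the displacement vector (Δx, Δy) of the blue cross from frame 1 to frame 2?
(3.5, 0.7)

The blue cross was at (1.4, 6.5) in frame 1 and (4.9, 7.2) in frame 2.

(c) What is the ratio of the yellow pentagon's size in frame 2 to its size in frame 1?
1.6×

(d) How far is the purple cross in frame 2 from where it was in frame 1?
1.4

The purple cross moved from (1.8, 8.7) to (3.2, 9.0), a distance of √(1.4² + 0.3²) ≈ 1.4.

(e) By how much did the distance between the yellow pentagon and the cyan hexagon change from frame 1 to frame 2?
-0.3

Distance in frame 1: 5.2. Distance in frame 2: 4.9.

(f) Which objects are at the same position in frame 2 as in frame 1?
the red triangle, the pink triangle, the cyan hexagon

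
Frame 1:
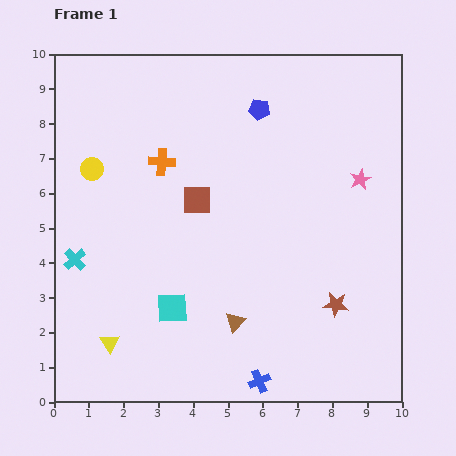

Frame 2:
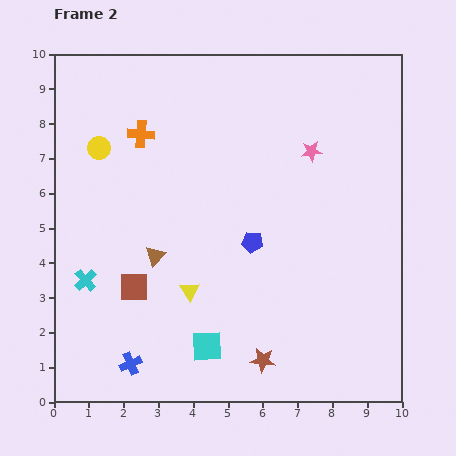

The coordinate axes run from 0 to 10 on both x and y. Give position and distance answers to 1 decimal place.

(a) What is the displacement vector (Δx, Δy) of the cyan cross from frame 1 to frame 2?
(0.3, -0.6)

The cyan cross was at (0.6, 4.1) in frame 1 and (0.9, 3.5) in frame 2.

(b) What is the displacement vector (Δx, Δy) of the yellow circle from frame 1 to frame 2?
(0.2, 0.6)

The yellow circle was at (1.1, 6.7) in frame 1 and (1.3, 7.3) in frame 2.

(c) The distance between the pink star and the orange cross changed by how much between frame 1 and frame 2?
-0.8

Distance in frame 1: 5.7. Distance in frame 2: 4.9.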